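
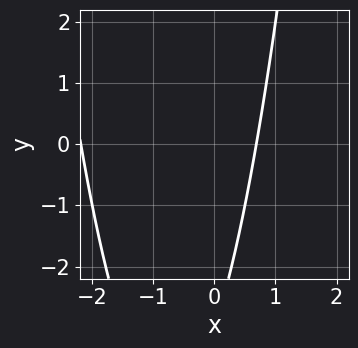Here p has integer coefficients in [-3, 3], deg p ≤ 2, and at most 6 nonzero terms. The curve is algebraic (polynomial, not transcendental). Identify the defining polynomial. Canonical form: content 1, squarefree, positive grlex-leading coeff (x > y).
2*x^2 + 3*x - y - 3

Degree: the shape is more complex than any degree-1 curve, so deg p = 2.
Against the integer gridlines: the curve avoids every integer y-axis point in the box.
Together with the visible shape, these determine p as stated.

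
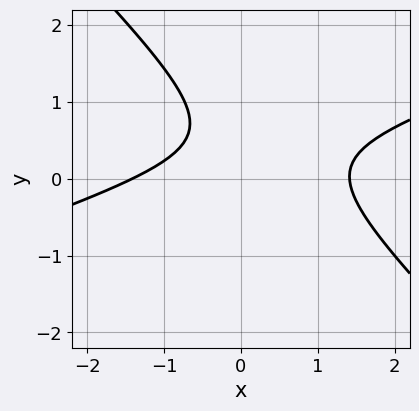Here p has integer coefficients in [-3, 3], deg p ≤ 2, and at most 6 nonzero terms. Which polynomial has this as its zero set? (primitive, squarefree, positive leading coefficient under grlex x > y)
x^2 - 2*x*y - 3*y^2 + 3*y - 2

Degree: the shape is more complex than any degree-1 curve, so deg p = 2.
From the axis intercepts and sections: the curve avoids every integer y-axis point in the box.
Together with the visible shape, these determine p as stated.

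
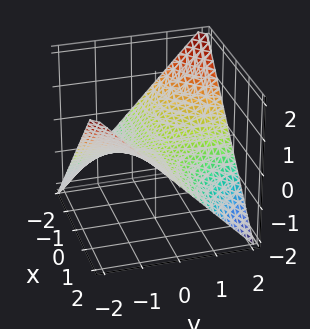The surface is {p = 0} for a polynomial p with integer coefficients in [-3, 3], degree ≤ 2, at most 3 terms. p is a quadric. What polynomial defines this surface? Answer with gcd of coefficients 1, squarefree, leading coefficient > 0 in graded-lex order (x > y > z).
x*y + 2*z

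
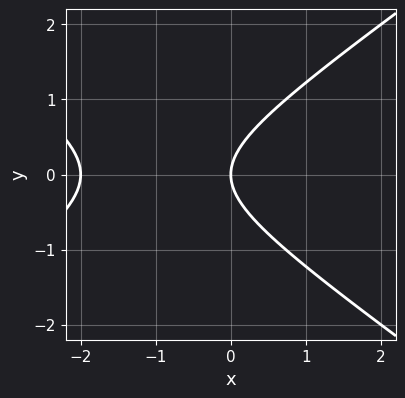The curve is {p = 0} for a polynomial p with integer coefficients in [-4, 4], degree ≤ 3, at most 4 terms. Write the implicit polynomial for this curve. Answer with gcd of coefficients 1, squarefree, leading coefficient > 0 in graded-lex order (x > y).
First, degree: the shape is more complex than any degree-1 curve, so deg p = 2.
Then, symmetries: it's symmetric under y → −y, forcing even powers of y.
Next, reading off the gridlines: the x-axis gridline crossings are at x ∈ {-2, 0}; one y-axis crossing is at y = 0.
Finally, putting this together gives p.

x^2 - 2*y^2 + 2*x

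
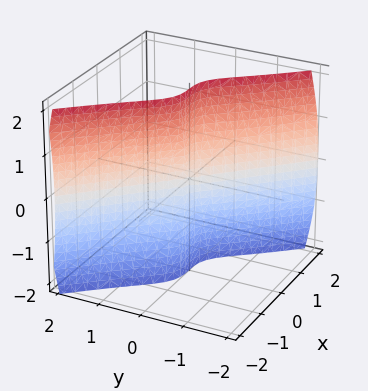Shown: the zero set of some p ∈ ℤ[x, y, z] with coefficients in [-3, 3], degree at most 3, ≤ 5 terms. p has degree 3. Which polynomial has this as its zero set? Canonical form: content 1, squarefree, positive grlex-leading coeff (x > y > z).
3*x^3 + 3*y^3 + y*z^2

deg p = 3.
Observable constraints: it crosses the x-axis at the gridline x = 0; the visible z-axis segment lies entirely on the surface.
These observations pin down the coefficients.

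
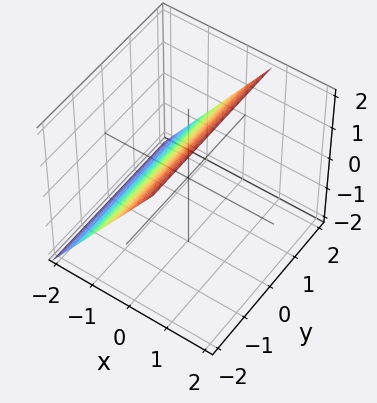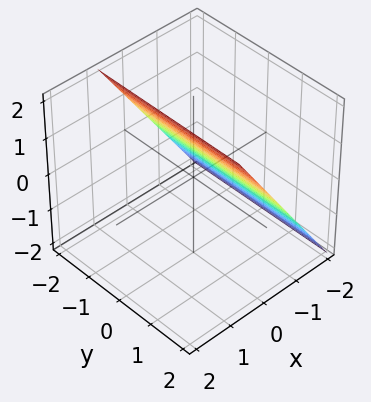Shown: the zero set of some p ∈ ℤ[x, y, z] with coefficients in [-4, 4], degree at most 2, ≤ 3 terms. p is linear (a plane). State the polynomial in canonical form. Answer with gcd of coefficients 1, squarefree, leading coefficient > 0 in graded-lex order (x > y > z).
3*x - 2*z + 2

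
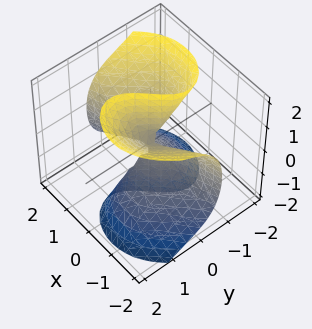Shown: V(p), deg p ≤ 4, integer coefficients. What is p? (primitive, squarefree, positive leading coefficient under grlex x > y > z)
1. Degree: the shape is more complex than any degree-2 surface, so deg p = 3.
2. Reading off the gridlines: it crosses the y-axis at the gridline y = 0; it meets the x-axis at x = 0 (among the integer gridlines); the visible z-axis segment lies entirely on the surface.
3. Together with the visible shape, these determine p as stated.

x^3 - 3*x^2*y - 2*x*z^2 - 3*y^3 + 2*y*z^2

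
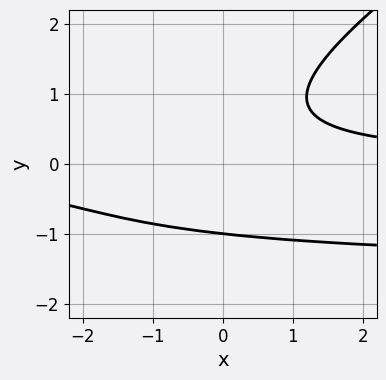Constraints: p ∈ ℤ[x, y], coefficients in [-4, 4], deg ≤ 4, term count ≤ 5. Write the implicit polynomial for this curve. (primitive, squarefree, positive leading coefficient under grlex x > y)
1. The degree is 3 — a generic line meets the curve in up to 3 points.
2. Checking where it meets the axes: it crosses the y-axis at the gridline y = -1; it misses every integer gridline on the x-axis.
3. Putting this together gives p.

2*x*y^2 - 3*y^3 + 3*x*y - 3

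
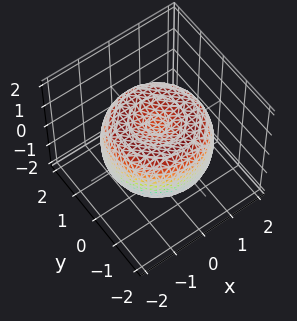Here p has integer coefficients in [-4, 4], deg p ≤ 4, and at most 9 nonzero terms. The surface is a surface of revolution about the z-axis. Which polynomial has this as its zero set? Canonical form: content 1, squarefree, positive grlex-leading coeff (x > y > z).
x^4 + 2*x^2*y^2 + y^4 - 2*x^2 - 2*y^2 + 2*z^2 - 1

First, degree: a generic line meets the surface in up to 4 points, so deg p = 4.
Then, symmetries: the surface is invariant under rotation about z: p = q(x² + y², z).
Next, from the visible intercepts: a circular section at z = 0 has radius between 1 and 2.
Finally, matching integer coefficients to the picture gives p.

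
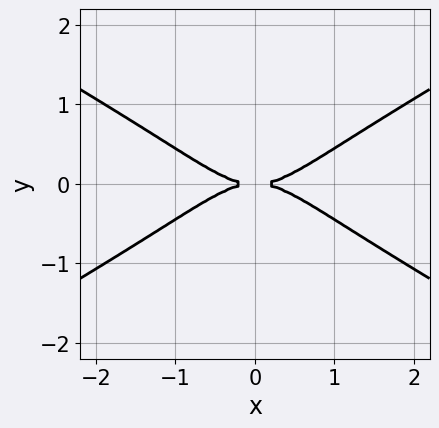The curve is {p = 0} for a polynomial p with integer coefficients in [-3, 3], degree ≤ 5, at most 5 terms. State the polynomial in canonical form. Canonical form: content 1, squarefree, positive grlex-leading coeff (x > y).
x^4 - 3*x^2*y^2 - 2*y^2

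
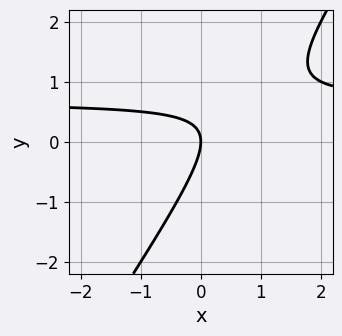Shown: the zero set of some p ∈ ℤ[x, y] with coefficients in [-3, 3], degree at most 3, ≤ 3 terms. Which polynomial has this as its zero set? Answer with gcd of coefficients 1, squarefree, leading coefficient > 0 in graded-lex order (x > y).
3*x*y - 2*y^2 - 2*x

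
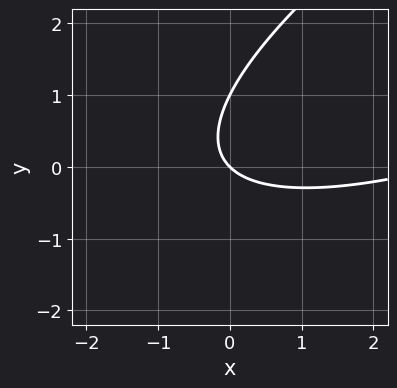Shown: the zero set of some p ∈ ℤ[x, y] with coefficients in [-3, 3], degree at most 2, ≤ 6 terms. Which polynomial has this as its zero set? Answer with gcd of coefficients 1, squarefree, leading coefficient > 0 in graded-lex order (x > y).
x^2 - 3*x*y + 3*y^2 - 3*x - 3*y

The degree is 2 — no degree-1 curve has this shape.
Checking where it meets the axes: the y-axis gridline crossings are at y ∈ {0, 1}; one x-axis crossing is at x = 0.
Together with the visible shape, these determine p as stated.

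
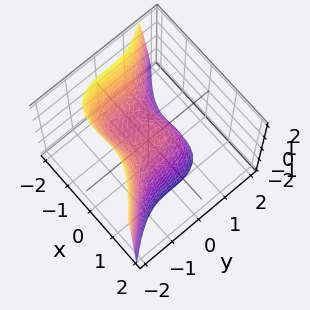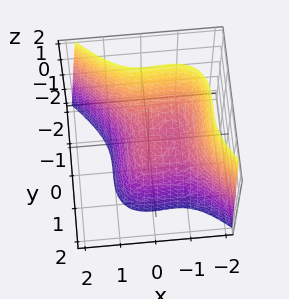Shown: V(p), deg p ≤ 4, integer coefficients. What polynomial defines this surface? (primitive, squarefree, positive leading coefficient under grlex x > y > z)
x^3 + y^3 + x^2 + z

(a) deg p = 3. No degree-2 surface has this shape.
(b) Reading off the gridlines: among the integer gridlines, it crosses the x-axis at x ∈ {-1, 0}; it crosses the y-axis at the gridline y = 0; it crosses the z-axis at the gridline z = 0.
(c) Fitting integer coefficients to these (and the overall shape) gives p.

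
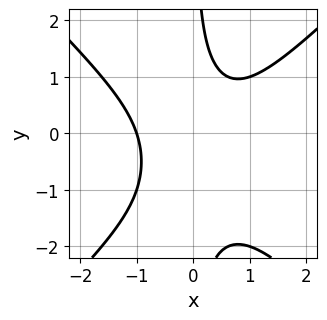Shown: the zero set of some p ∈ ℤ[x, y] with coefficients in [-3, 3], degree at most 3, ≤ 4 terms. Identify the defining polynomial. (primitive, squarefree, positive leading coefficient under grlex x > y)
x^3 - x*y^2 - x*y + 1

(a) Degree: no degree-2 curve has this shape, so deg p = 3.
(b) Against the integer gridlines: it crosses the x-axis at the gridline x = -1; it misses every integer gridline on the y-axis.
(c) Together with the visible shape, these determine p as stated.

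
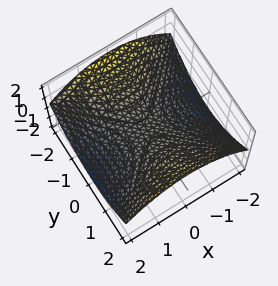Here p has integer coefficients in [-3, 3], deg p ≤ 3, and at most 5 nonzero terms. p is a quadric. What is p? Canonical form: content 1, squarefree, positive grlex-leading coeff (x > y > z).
First, degree: a hyperbolic paraboloid; a quadric, so deg p = 2.
Then, symmetries: the x ↦ −x reflection is a symmetry, so x appears only in even powers; the y ↦ −y reflection is a symmetry, so y appears only in even powers.
Then, checking where it meets the axes: it meets the x-axis at x = 0 (among the integer gridlines); it meets the z-axis at z = 0 (among the integer gridlines); it crosses the y-axis at the gridline y = 0.
Finally, assembling these constraints gives the stated polynomial.

x^2 - y^2 + 3*z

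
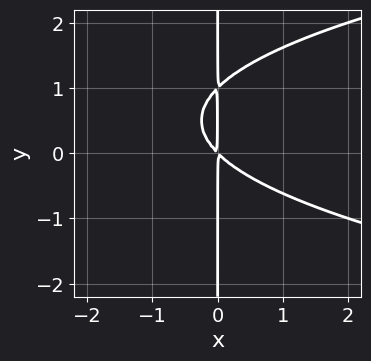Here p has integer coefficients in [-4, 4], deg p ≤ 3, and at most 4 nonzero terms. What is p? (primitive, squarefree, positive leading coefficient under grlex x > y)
x*y^2 - x^2 - x*y

deg p = 3. The shape is more complex than any degree-2 curve.
From the visible intercepts: the visible y-axis segment lies entirely on the curve.
Solving for integer coefficients yields p as stated.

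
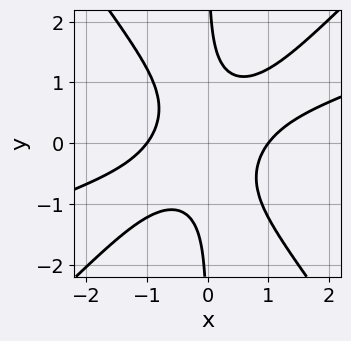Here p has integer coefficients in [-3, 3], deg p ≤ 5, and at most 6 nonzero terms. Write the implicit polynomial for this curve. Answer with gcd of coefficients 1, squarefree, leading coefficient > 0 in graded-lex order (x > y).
First, deg p = 4. The shape is more complex than any degree-3 curve.
Then, from the visible intercepts: the x-axis gridline crossings are at x ∈ {-1, 1}; the curve avoids every integer y-axis point in the box.
Finally, putting this together gives p.

x^4 - 3*x^3*y + 2*x*y^3 - 1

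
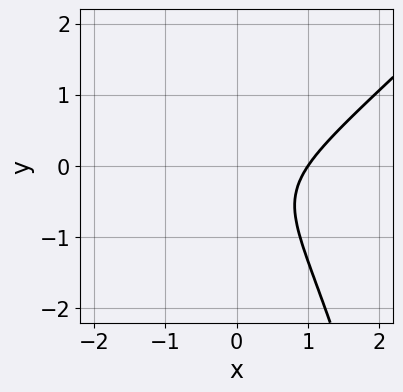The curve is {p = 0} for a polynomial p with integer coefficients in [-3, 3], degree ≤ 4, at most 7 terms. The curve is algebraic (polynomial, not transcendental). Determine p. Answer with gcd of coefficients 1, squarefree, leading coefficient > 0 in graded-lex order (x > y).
2*x^3 - 2*x^2*y - 3*y^2 - 2*y - 2

(a) Degree: no degree-2 curve has this shape, so deg p = 3.
(b) Against the integer gridlines: no y-intercept at any integer in the box; it crosses the x-axis at the gridline x = 1.
(c) Matching integer coefficients to the picture gives p.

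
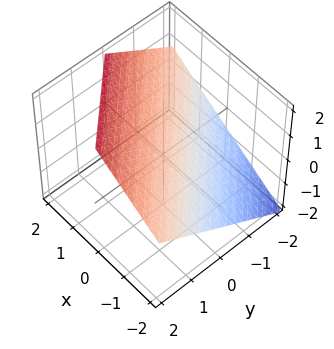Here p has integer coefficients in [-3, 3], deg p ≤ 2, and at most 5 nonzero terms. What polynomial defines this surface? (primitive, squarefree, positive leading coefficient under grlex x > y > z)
2*x + 2*y - 3*z + 2

1. deg p = 1. Every cross-section is a straight line — this is a plane.
2. From the visible intercepts: one y-axis crossing is at y = -1; one x-axis crossing is at x = -1.
3. Together with the visible shape, these determine p as stated.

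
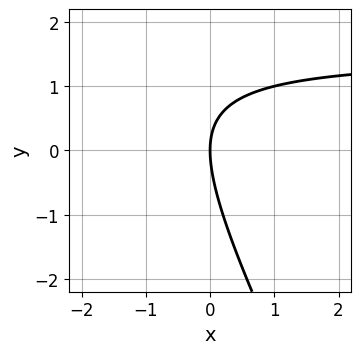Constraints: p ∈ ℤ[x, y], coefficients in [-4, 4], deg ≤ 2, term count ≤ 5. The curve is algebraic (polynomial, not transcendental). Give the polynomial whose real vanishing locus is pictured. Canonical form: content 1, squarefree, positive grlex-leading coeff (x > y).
deg p = 2. The shape is more complex than any degree-1 curve.
Checking where it meets the axes: one y-axis crossing is at y = 0; it crosses the x-axis at the gridline x = 0.
Matching integer coefficients to the picture gives p.

2*x*y + y^2 - 3*x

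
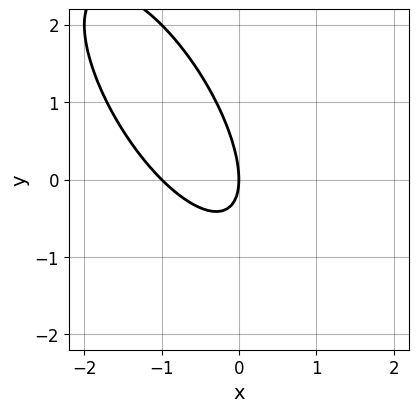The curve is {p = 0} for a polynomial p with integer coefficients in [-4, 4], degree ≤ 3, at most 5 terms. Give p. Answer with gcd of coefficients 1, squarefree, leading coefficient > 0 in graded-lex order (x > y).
2*x^2 + 2*x*y + y^2 + 2*x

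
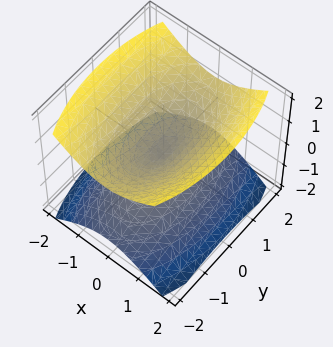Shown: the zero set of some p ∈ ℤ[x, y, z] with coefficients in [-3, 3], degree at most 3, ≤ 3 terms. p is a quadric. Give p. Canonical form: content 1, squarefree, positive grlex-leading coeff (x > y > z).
3*x^2 + y^2 - 3*z^2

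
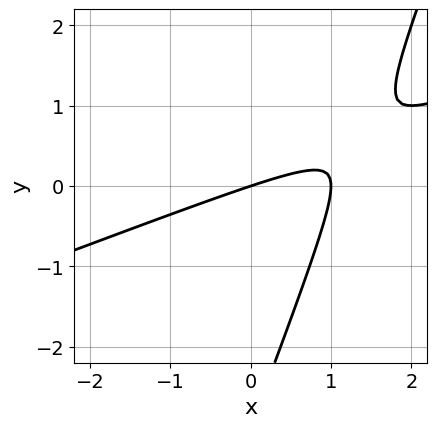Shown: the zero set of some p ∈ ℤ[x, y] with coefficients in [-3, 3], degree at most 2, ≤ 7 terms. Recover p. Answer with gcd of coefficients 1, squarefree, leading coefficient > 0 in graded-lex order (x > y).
x^2 - 3*x*y + y^2 - x + 3*y

(a) The degree is 2 — no degree-1 curve has this shape.
(b) Against the integer gridlines: the x-axis gridline crossings are at x ∈ {0, 1}; it meets the y-axis at y = 0 (among the integer gridlines).
(c) The integer polynomial consistent with all of this is the stated p.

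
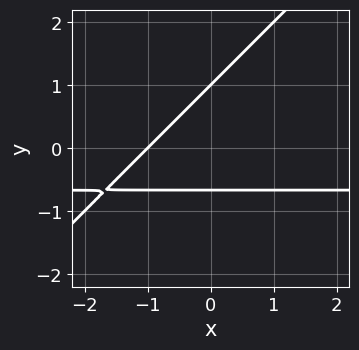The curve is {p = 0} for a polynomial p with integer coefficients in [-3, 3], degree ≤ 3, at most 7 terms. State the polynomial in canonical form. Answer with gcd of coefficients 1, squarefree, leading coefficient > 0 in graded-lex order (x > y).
(a) The degree is 2 — no degree-1 curve has this shape.
(b) Reading off the gridlines: one y-axis crossing is at y = 1; it crosses the x-axis at the gridline x = -1.
(c) The integer polynomial consistent with all of this is the stated p.

3*x*y - 3*y^2 + 2*x + y + 2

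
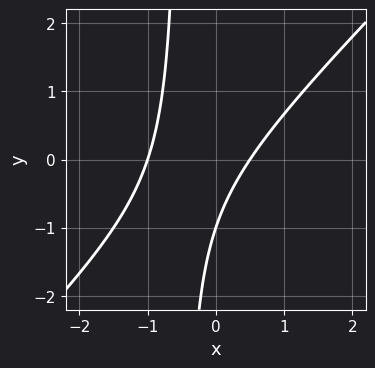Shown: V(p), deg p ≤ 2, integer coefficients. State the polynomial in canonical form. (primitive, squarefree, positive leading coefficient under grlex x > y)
1. deg p = 2. A generic line meets the curve in up to 2 points.
2. From the visible intercepts: it meets the x-axis at x = -1 (among the integer gridlines); it meets the y-axis at y = -1 (among the integer gridlines).
3. Putting this together gives p.

2*x^2 - 2*x*y + x - y - 1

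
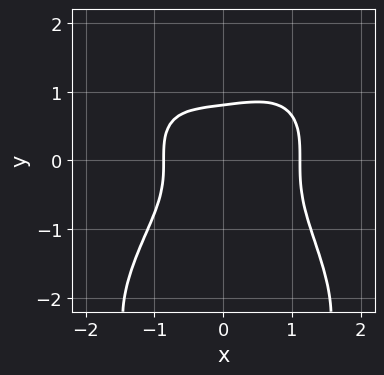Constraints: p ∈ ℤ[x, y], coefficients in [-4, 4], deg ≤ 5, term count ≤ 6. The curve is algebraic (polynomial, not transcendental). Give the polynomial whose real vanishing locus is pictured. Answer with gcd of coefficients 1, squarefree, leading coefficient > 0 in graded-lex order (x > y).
2*x^4 + y^4 + 3*y^3 - x - 2

First, deg p = 4.
Finally, the integer polynomial consistent with all of this is the stated p.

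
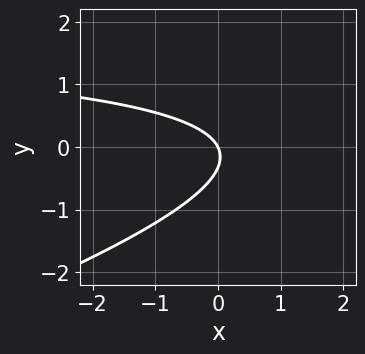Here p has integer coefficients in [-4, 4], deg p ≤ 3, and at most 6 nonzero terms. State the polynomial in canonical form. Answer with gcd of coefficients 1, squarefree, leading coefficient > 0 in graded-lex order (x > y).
x*y - 3*y^2 - 2*x - y

(a) deg p = 2. The shape is more complex than any degree-1 curve.
(b) From the axis intercepts and sections: it crosses the x-axis at the gridline x = 0; it crosses the y-axis at the gridline y = 0.
(c) Fitting integer coefficients to these (and the overall shape) gives p.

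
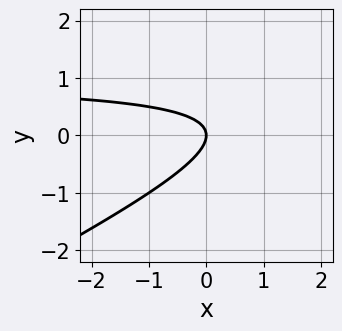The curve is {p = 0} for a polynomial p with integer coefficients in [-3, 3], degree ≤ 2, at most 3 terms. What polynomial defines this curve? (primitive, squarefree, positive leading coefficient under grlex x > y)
x*y - 2*y^2 - x

1. The degree is 2 — no degree-1 curve has this shape.
2. Reading off the gridlines: one x-axis crossing is at x = 0; it meets the y-axis at y = 0 (among the integer gridlines).
3. Fitting integer coefficients to these (and the overall shape) gives p.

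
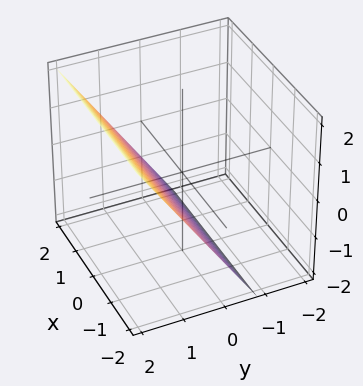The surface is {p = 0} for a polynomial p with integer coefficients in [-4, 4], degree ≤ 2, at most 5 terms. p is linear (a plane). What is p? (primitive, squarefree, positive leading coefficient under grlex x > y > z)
(a) Degree: every cross-section is a straight line — this is a plane, so deg p = 1.
(b) From the visible intercepts: one z-axis crossing is at z = -1; no x-intercept at any integer in the box.
(c) Matching integer coefficients to the picture gives p.

3*y - 2*z - 2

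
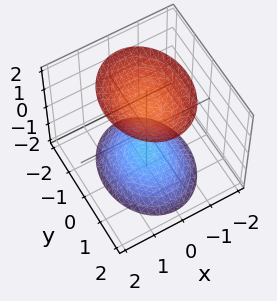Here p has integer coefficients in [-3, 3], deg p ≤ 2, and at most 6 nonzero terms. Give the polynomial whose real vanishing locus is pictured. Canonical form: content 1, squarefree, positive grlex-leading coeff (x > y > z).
(a) I count 2 distinct pieces. They look like related sheets of one shape, so recover p as a whole.
(b) The degree is 2 — two separate bowl-shaped sheets opening away from each other; a quadric.
(c) Symmetries: mirror symmetry z ↦ −z ⇒ only even powers of z; it's symmetric under y → −y, forcing even powers of y; mirror symmetry x ↦ −x ⇒ only even powers of x.
(d) Observable constraints: no y-intercept at any integer in the box; it misses every integer gridline on the x-axis.
(e) The integer polynomial consistent with all of this is the stated p.

3*x^2 + 2*y^2 - 2*z^2 + 3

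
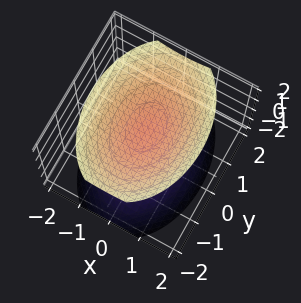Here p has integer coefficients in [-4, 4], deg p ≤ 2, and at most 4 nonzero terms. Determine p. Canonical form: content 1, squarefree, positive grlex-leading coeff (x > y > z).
1. The picture has 2 separate pieces.
2. The degree is 2 — two sheets facing apart; a quadric.
3. Symmetries: mirror symmetry x ↦ −x ⇒ only even powers of x; mirror symmetry y ↦ −y ⇒ only even powers of y; the z ↦ −z reflection is a symmetry, so z appears only in even powers.
4. Observable constraints: it misses every integer gridline on the y-axis; it misses every integer gridline on the x-axis.
5. These observations pin down the coefficients.

2*x^2 + y^2 - 2*z^2 + 3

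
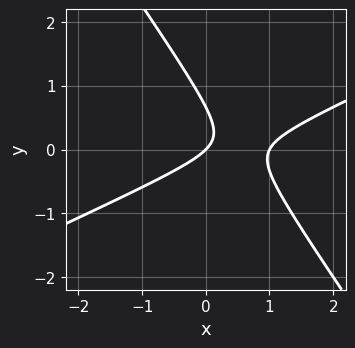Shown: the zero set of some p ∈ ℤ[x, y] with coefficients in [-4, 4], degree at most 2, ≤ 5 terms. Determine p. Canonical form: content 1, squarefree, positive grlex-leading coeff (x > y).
2*x^2 - 3*x*y - 3*y^2 - 2*x + 2*y

1. Degree: a generic line meets the curve in up to 2 points, so deg p = 2.
2. Observable constraints: one y-axis crossing is at y = 0; the x-axis gridline crossings are at x ∈ {0, 1}.
3. Together with the visible shape, these determine p as stated.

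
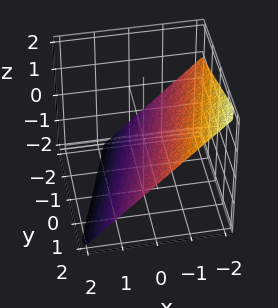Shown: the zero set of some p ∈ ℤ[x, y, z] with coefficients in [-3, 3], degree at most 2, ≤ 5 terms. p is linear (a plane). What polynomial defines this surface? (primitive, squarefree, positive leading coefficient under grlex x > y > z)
3*x - y + 3*z + 2

The degree is 1 — the surface is flat (a plane).
From the visible intercepts: one y-axis crossing is at y = 2.
Together with the visible shape, these determine p as stated.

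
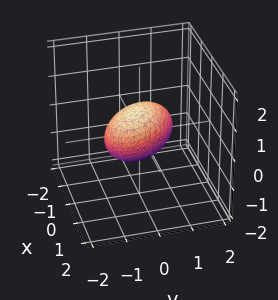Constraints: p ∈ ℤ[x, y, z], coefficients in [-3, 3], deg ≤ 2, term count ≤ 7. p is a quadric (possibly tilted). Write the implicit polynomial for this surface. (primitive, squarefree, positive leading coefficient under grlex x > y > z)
x^2 + x*y - x*z + y^2 + z^2 - 1

1. The degree is 2 — the shape is more complex than any degree-1 surface.
2. Observable constraints: among the integer gridlines, it crosses the x-axis at x ∈ {-1, 1}; the z-axis gridline crossings are at z ∈ {-1, 1}; among the integer gridlines, it crosses the y-axis at y ∈ {-1, 1}.
3. Together with the visible shape, these determine p as stated.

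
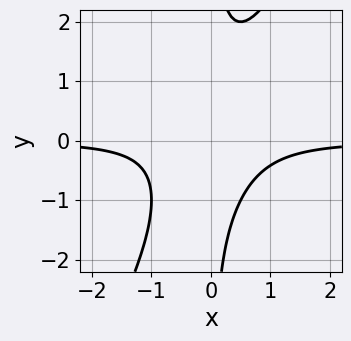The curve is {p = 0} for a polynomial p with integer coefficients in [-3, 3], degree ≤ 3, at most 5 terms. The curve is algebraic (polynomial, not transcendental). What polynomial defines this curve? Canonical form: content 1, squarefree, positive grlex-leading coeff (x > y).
First, deg p = 3.
Next, against the integer gridlines: no x-intercept at any integer in the box; the curve avoids every integer y-axis point in the box.
Finally, the integer polynomial consistent with all of this is the stated p.

2*x^2*y - x*y^2 + 1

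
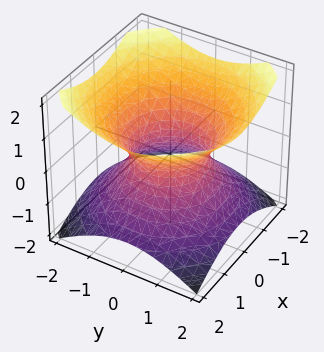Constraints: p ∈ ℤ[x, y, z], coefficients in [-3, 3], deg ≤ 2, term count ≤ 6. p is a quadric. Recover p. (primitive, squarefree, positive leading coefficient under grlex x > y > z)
2*x^2 + 2*y^2 - 3*z^2 - 2

First, degree: an hourglass — one-sheet hyperboloid; a quadric, so deg p = 2.
Next, symmetries: every cross-section ⟂ z is a circle, so x, y appear only via x² + y²; the z ↦ −z reflection is a symmetry, so z appears only in even powers.
Then, against the integer gridlines: the y-axis gridline crossings are at y ∈ {-1, 1}; a circular section at z = -1 has radius between 1 and 2.
Finally, together with the visible shape, these determine p as stated. Check: (-1, 0, 0) on the x-axis lies on the surface, and p(-1, 0, 0) = 0. ✓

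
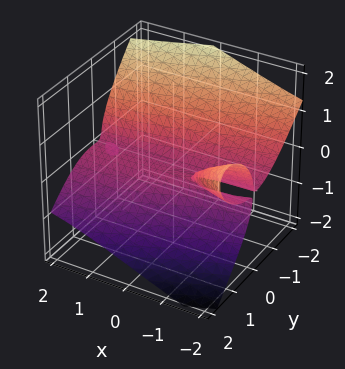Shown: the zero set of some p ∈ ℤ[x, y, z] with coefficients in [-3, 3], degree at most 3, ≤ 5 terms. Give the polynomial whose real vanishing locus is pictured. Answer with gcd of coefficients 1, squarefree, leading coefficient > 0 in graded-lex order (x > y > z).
First, I count 2 distinct pieces. They look like related sheets of one shape, so recover p as a whole.
Then, degree: a generic line meets the surface in up to 3 points, so deg p = 3.
Then, checking where it meets the axes: every point of the x-axis in the box is on the surface; it meets the y-axis at y = 0 (among the integer gridlines); one z-axis crossing is at z = 0.
Finally, the integer polynomial consistent with all of this is the stated p.

3*x*y*z + 2*y^3 + 3*z^3 - y^2 + z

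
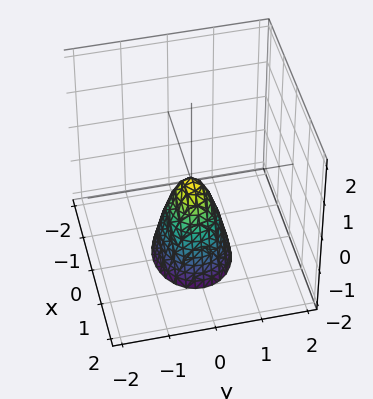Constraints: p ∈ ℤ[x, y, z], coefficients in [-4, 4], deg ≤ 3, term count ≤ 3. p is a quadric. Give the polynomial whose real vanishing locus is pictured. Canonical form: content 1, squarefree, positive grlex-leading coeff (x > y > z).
2*x^2 + 3*y^2 + z

(a) deg p = 2. A paraboloid; a quadric.
(b) Symmetries: mirror symmetry y ↦ −y ⇒ only even powers of y; the x ↦ −x reflection is a symmetry, so x appears only in even powers.
(c) From the visible intercepts: it meets the x-axis at x = 0 (among the integer gridlines); it crosses the y-axis at the gridline y = 0; it meets the z-axis at z = 0 (among the integer gridlines).
(d) Together with the visible shape, these determine p as stated.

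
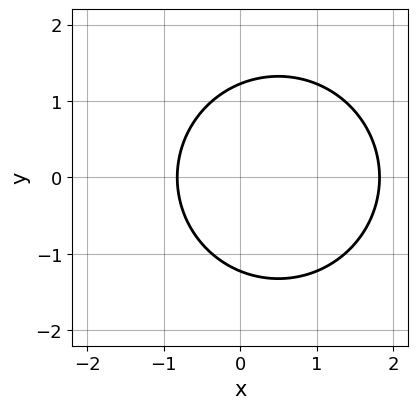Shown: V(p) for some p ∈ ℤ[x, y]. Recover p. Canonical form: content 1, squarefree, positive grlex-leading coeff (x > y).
deg p = 2. No degree-1 curve has this shape.
Symmetries: the y ↦ −y reflection is a symmetry, so y appears only in even powers.
Fitting integer coefficients to these (and the overall shape) gives p.

2*x^2 + 2*y^2 - 2*x - 3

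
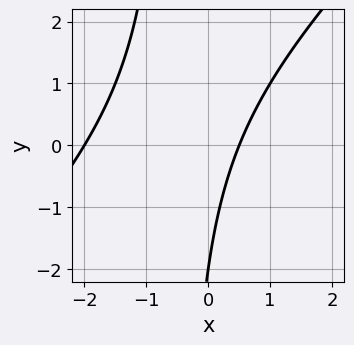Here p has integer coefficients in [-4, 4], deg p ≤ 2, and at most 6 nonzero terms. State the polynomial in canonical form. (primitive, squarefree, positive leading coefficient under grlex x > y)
2*x^2 - 2*x*y + 3*x - y - 2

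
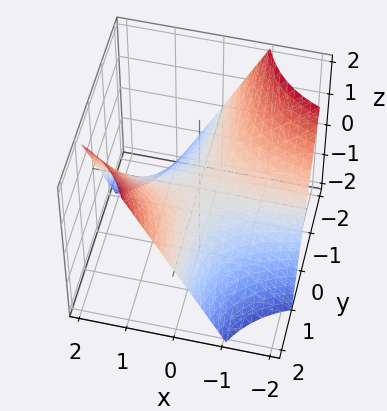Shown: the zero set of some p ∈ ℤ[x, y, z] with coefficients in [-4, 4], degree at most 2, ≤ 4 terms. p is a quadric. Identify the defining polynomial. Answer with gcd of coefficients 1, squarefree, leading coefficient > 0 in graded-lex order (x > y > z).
(a) deg p = 2. A saddle surface; a quadric.
(b) From the visible intercepts: every point of the x-axis in the box is on the surface; every point of the y-axis in the box is on the surface.
(c) Putting this together gives p.

x*y - z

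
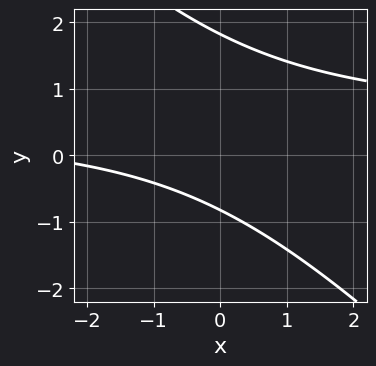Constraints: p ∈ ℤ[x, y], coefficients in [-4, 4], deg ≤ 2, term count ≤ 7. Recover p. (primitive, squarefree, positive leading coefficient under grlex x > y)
2*x*y + 2*y^2 - x - 2*y - 3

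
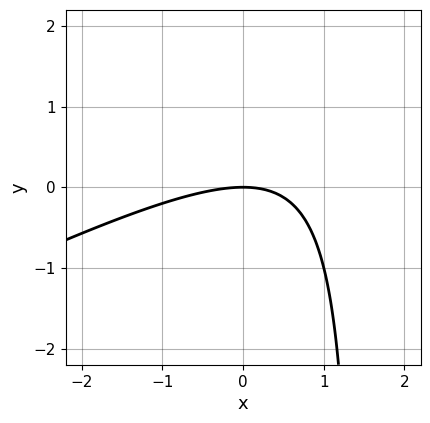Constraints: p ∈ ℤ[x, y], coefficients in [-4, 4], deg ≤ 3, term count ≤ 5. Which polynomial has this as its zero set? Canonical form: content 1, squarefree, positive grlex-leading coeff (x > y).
(a) deg p = 2. A generic line meets the curve in up to 2 points.
(b) From the axis intercepts and sections: it meets the y-axis at y = 0 (among the integer gridlines); it meets the x-axis at x = 0 (among the integer gridlines).
(c) Matching integer coefficients to the picture gives p.

x^2 - 2*x*y + 3*y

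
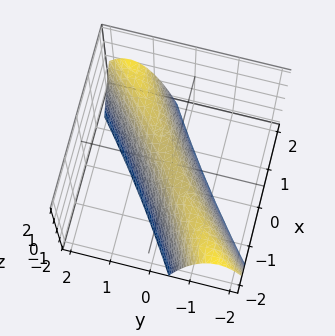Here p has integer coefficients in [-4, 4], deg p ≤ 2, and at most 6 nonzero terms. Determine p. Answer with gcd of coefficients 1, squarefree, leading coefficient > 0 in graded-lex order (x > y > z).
(a) Degree: a generic line meets the surface in up to 2 points, so deg p = 2.
(b) Reading off the gridlines: one x-axis crossing is at x = 0; it meets the z-axis at z = 0 (among the integer gridlines).
(c) The integer polynomial consistent with all of this is the stated p.

x^2 - 3*x*y + 2*y^2 + z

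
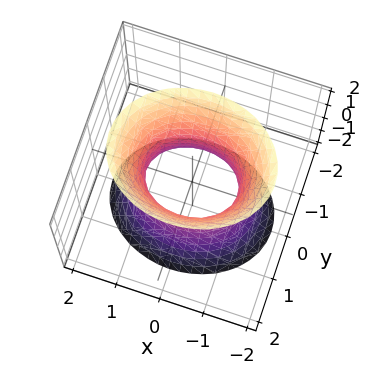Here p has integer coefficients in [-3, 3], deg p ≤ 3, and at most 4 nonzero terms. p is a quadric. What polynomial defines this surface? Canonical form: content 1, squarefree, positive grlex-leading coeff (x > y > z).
First, the degree is 2 — one connected sheet with a waist; a quadric.
Then, symmetries: mirror symmetry x ↦ −x ⇒ only even powers of x; it's symmetric under z → −z, forcing even powers of z; the y ↦ −y reflection is a symmetry, so y appears only in even powers.
Next, observable constraints: among the integer gridlines, it crosses the x-axis at x ∈ {-1, 1}; it misses every integer gridline on the z-axis.
Finally, the integer polynomial consistent with all of this is the stated p.

2*x^2 + 3*y^2 - z^2 - 2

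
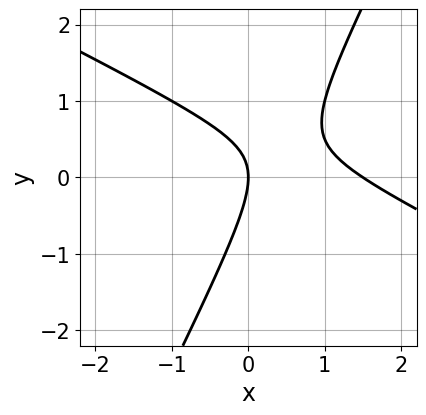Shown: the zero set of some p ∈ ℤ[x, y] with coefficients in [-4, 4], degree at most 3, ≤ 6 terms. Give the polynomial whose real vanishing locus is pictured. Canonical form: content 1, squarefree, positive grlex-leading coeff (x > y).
2*x^2 + 3*x*y - 2*y^2 - 3*x

1. deg p = 2.
2. From the axis intercepts and sections: one x-axis crossing is at x = 0; it meets the y-axis at y = 0 (among the integer gridlines).
3. The integer polynomial consistent with all of this is the stated p.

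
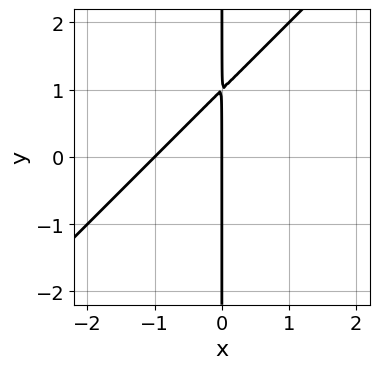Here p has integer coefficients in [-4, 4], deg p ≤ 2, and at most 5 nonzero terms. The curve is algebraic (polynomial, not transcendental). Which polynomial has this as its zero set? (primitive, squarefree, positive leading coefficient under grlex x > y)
Degree: a generic line meets the curve in up to 2 points, so deg p = 2.
Reading off the gridlines: among the integer gridlines, it crosses the x-axis at x ∈ {-1, 0}; the visible y-axis segment lies entirely on the curve.
Solving for integer coefficients yields p as stated.

x^2 - x*y + x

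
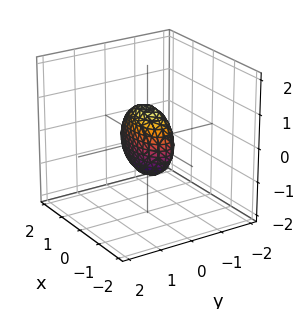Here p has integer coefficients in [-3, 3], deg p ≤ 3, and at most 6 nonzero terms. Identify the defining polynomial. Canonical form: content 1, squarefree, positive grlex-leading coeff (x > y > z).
x^2 + 3*y^2 + z^2 - 1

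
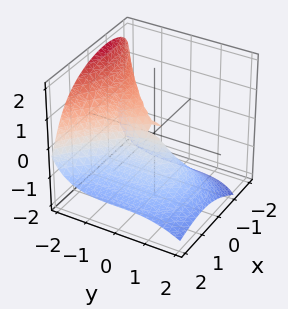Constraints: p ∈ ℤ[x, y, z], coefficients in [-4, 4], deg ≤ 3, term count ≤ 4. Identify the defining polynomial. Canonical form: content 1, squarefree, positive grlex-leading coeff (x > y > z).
y^3 + 2*z^3 + 3*x^2 + 3*x*z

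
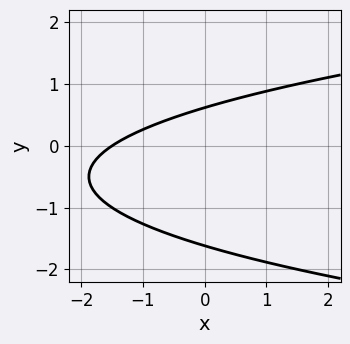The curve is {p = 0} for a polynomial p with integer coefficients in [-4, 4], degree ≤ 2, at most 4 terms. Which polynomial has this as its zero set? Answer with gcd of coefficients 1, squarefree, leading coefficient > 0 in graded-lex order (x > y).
(a) deg p = 2.
(b) Putting this together gives p.

3*y^2 - 2*x + 3*y - 3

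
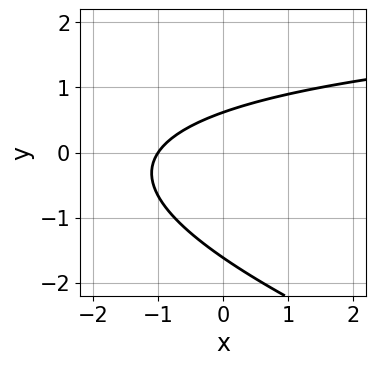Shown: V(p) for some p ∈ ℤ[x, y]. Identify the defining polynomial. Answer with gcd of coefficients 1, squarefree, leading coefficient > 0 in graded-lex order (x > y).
Degree: the shape is more complex than any degree-1 curve, so deg p = 2.
From the visible intercepts: one x-axis crossing is at x = -1.
Matching integer coefficients to the picture gives p.

x*y + 3*y^2 - 3*x + 3*y - 3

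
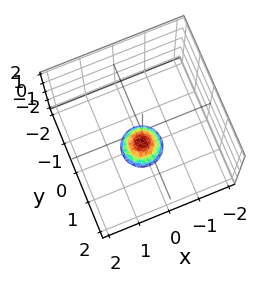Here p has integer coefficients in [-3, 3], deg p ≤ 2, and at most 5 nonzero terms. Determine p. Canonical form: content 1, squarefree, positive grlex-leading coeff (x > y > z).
First, deg p = 2. The shape is more complex than any degree-1 surface.
Then, by symmetry, the surface is invariant under rotation about z: p = q(x² + y², z).
Next, observable constraints: a circular section at z = -2 has radius between 0 and 1; it misses every integer gridline on the x-axis; the surface avoids every integer y-axis point in the box.
Finally, the integer polynomial consistent with all of this is the stated p.

3*x^2 + 3*y^2 + 2*z + 3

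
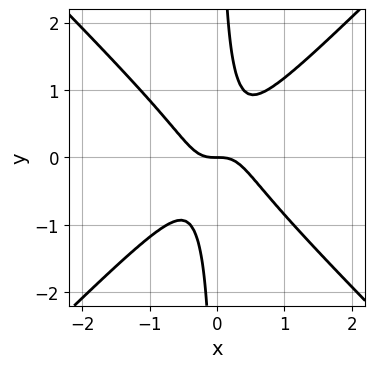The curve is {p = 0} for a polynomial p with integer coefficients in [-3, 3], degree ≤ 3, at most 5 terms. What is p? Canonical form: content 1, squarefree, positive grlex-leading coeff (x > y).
3*x^3 - 3*x*y^2 + y

deg p = 3. The shape is more complex than any degree-2 curve.
Reading off the gridlines: it meets the x-axis at x = 0 (among the integer gridlines); it crosses the y-axis at the gridline y = 0.
Matching integer coefficients to the picture gives p.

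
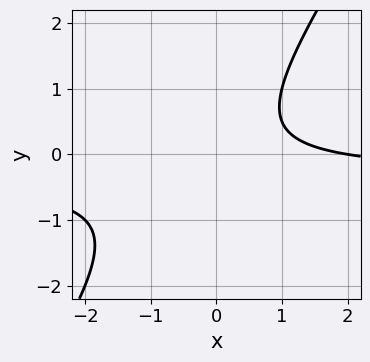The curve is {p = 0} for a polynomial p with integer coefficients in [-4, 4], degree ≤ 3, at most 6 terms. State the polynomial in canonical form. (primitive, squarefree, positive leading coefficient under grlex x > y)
3*x*y - 2*y^2 + x - 2

The degree is 2 — a generic line meets the curve in up to 2 points.
From the axis intercepts and sections: it misses every integer gridline on the y-axis; it crosses the x-axis at the gridline x = 2.
Fitting integer coefficients to these (and the overall shape) gives p.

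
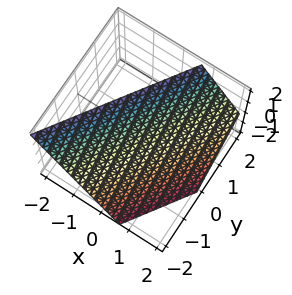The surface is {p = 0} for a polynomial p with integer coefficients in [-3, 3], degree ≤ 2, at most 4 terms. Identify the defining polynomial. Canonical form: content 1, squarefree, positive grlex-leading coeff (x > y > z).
3*x - 2*y + 2*z - 2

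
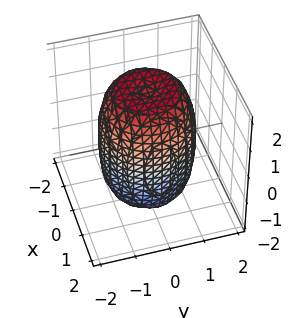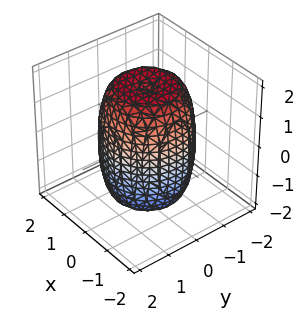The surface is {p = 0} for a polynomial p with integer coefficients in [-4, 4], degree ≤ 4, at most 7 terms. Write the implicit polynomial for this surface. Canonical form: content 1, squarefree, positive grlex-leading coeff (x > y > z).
2*x^4 + 4*x^2*y^2 + 2*y^4 - 2*x^2 - 2*y^2 + z^2 - 3

First, deg p = 4.
Next, symmetry: the z-axis is an axis of rotation, so x and y enter only as x² + y².
Next, from the visible intercepts: a circular section at z = 1 has radius between 1 and 2.
Finally, assembling these constraints gives the stated polynomial.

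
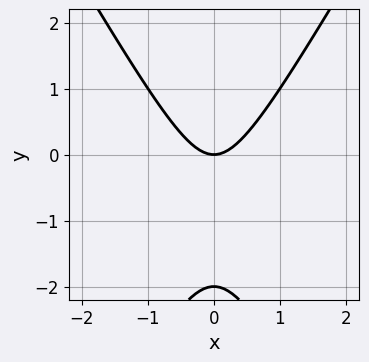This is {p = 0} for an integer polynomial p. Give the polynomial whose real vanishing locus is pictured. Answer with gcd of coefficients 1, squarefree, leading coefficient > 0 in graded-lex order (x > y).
3*x^2 - y^2 - 2*y

The degree is 2 — the shape is more complex than any degree-1 curve.
Symmetries: mirror symmetry x ↦ −x ⇒ only even powers of x.
From the visible intercepts: one x-axis crossing is at x = 0; among the integer gridlines, it crosses the y-axis at y ∈ {-2, 0}.
These observations pin down the coefficients.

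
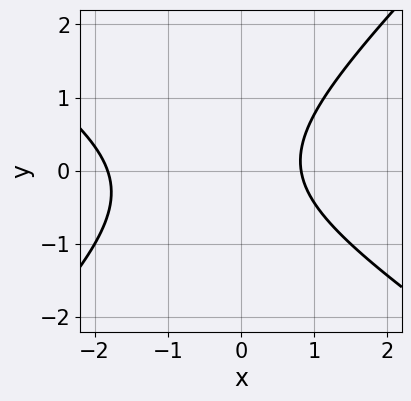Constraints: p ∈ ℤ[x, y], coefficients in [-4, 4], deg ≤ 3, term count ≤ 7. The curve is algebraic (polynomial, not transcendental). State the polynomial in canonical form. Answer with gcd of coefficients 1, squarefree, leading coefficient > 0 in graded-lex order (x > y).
1. Degree: the shape is more complex than any degree-1 curve, so deg p = 2.
2. From the visible intercepts: the curve avoids every integer y-axis point in the box.
3. Fitting integer coefficients to these (and the overall shape) gives p.

2*x^2 + x*y - 3*y^2 + 2*x - 3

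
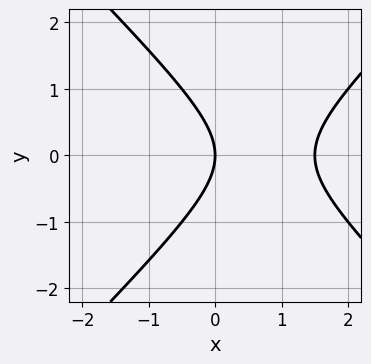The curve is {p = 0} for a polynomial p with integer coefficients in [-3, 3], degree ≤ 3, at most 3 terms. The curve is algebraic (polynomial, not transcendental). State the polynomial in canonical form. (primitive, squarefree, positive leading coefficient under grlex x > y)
2*x^2 - 2*y^2 - 3*x

First, degree: the shape is more complex than any degree-1 curve, so deg p = 2.
Next, symmetries: the y ↦ −y reflection is a symmetry, so y appears only in even powers.
Then, observable constraints: it crosses the y-axis at the gridline y = 0; it meets the x-axis at x = 0 (among the integer gridlines).
Finally, matching integer coefficients to the picture gives p.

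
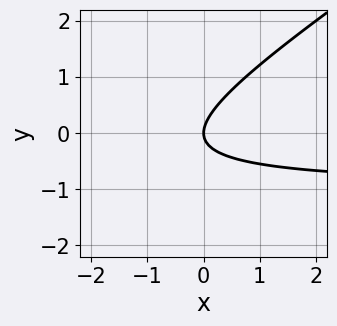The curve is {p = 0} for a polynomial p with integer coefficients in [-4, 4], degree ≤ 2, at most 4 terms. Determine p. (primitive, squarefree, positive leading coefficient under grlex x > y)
2*x*y - 3*y^2 + 2*x

First, deg p = 2. No degree-1 curve has this shape.
Then, reading off the gridlines: it meets the y-axis at y = 0 (among the integer gridlines); one x-axis crossing is at x = 0.
Finally, assembling these constraints gives the stated polynomial.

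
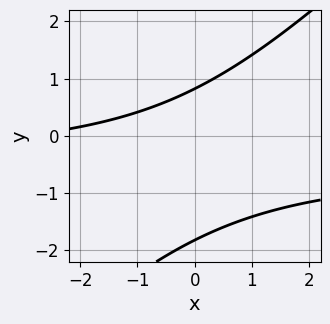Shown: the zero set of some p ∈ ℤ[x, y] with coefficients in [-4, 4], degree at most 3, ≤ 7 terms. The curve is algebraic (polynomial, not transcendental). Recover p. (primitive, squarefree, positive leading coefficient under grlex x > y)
2*x*y - 2*y^2 + x - 2*y + 3

1. Degree: no degree-1 curve has this shape, so deg p = 2.
2. From the axis intercepts and sections: no x-intercept at any integer in the box.
3. Solving for integer coefficients yields p as stated.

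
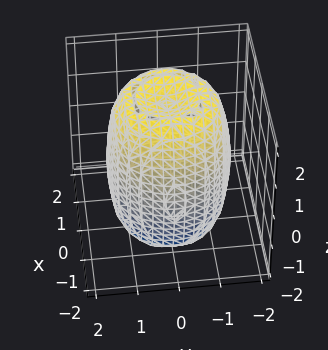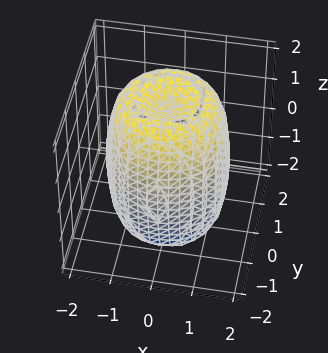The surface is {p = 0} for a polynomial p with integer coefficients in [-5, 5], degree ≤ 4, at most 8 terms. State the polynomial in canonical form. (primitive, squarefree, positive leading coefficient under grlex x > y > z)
2*x^4 + 4*x^2*y^2 + 2*y^4 - 3*x^2 - 3*y^2 + z^2 - 3

First, deg p = 4. No degree-3 surface has this shape.
Then, symmetries: rotational symmetry about the z-axis ⇒ p depends on x, y only through x² + y².
Then, from the axis intercepts and sections: a circular section at z = -2 has radius between 0 and 1.
Finally, assembling these constraints gives the stated polynomial.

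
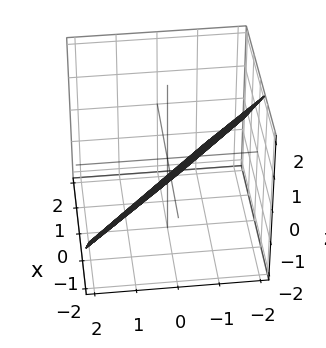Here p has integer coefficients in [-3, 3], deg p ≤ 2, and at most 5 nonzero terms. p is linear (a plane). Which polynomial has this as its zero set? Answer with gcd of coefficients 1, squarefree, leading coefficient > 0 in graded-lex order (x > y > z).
3*x + 3*y + 3*z + 2

First, degree: the surface is flat (a plane), so deg p = 1.
Finally, solving for integer coefficients yields p as stated.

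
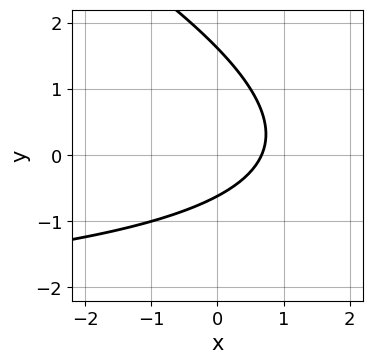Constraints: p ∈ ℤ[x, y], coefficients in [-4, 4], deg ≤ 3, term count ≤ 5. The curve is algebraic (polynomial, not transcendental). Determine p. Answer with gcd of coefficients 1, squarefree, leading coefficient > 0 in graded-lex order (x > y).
x*y + 2*y^2 + 3*x - 2*y - 2

First, degree: a generic line meets the curve in up to 2 points, so deg p = 2.
Finally, the integer polynomial consistent with all of this is the stated p.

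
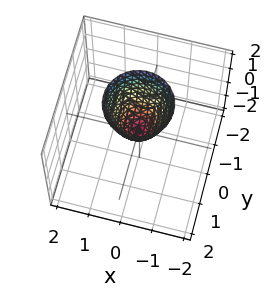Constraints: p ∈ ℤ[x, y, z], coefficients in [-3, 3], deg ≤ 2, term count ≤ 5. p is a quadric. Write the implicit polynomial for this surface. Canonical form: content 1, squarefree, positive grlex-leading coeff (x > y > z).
2*x^2 + 2*y^2 - z

First, deg p = 2. A paraboloid; a quadric.
Then, symmetries: rotational symmetry about the z-axis ⇒ p depends on x, y only through x² + y².
Then, against the integer gridlines: one x-axis crossing is at x = 0; it crosses the z-axis at the gridline z = 0.
Finally, solving for integer coefficients yields p as stated.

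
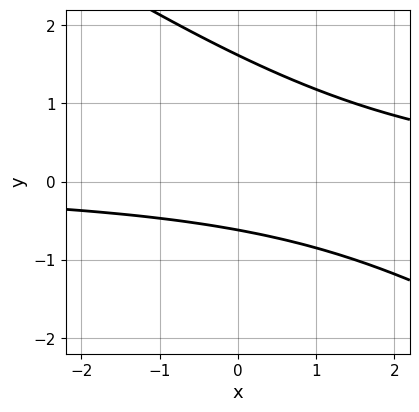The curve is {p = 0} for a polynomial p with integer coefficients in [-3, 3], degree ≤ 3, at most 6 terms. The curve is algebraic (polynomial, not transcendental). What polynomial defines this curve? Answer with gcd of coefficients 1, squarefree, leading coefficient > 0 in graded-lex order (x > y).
2*x*y + 3*y^2 - 3*y - 3

1. Degree: the shape is more complex than any degree-1 curve, so deg p = 2.
2. From the axis intercepts and sections: it misses every integer gridline on the x-axis.
3. These observations pin down the coefficients.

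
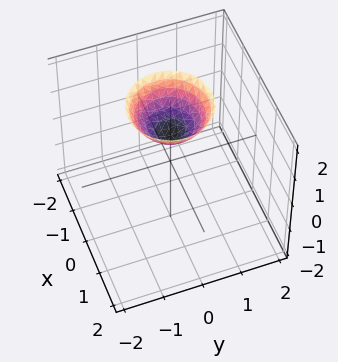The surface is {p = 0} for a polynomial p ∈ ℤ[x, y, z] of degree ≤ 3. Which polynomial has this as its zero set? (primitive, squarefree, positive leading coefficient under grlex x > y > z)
The degree is 2 — no degree-1 surface has this shape.
Symmetries: rotational symmetry about the z-axis ⇒ p depends on x, y only through x² + y².
Observable constraints: no y-intercept at any integer in the box; a circular section at z = 2 has radius exactly 1; no x-intercept at any integer in the box.
The integer polynomial consistent with all of this is the stated p.

x^2 + y^2 - z + 1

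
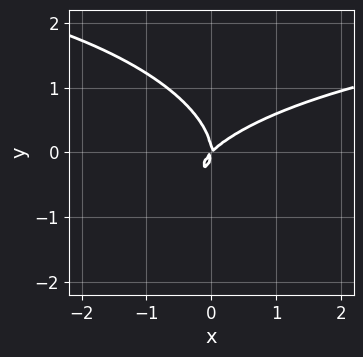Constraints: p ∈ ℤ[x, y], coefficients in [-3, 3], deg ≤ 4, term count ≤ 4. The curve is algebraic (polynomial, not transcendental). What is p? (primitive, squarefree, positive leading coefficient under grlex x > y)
x^2*y + 3*y^3 - 3*x^2 + 3*x*y

(a) Degree: no degree-2 curve has this shape, so deg p = 3.
(b) Reading off the gridlines: it meets the y-axis at y = 0 (among the integer gridlines); it crosses the x-axis at the gridline x = 0.
(c) Fitting integer coefficients to these (and the overall shape) gives p.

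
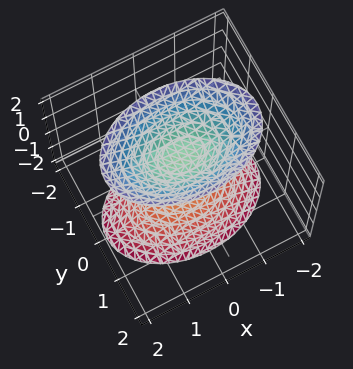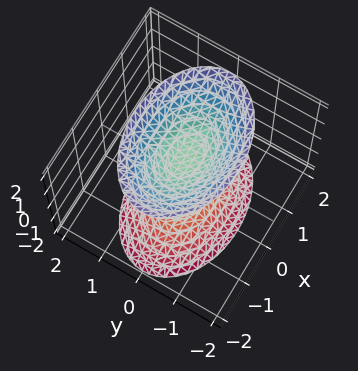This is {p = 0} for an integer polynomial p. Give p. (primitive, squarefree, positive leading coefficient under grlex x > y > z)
x^2 + 2*y^2 - z^2 + 1

1. There are 2 components. They look like related sheets of one shape, so recover p as a whole.
2. The degree is 2 — two separate bowl-shaped sheets opening away from each other; a quadric.
3. Symmetries: mirror symmetry x ↦ −x ⇒ only even powers of x; mirror symmetry z ↦ −z ⇒ only even powers of z; mirror symmetry y ↦ −y ⇒ only even powers of y.
4. From the axis intercepts and sections: it misses every integer gridline on the x-axis; it misses every integer gridline on the y-axis; the z-axis gridline crossings are at z ∈ {-1, 1}.
5. Fitting integer coefficients to these (and the overall shape) gives p.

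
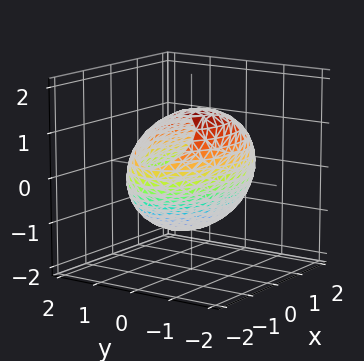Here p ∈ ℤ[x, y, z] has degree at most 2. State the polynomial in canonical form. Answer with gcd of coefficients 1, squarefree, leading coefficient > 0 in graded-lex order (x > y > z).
x^2 + 2*x*z + 2*y^2 + 3*y*z + 3*z^2 - 3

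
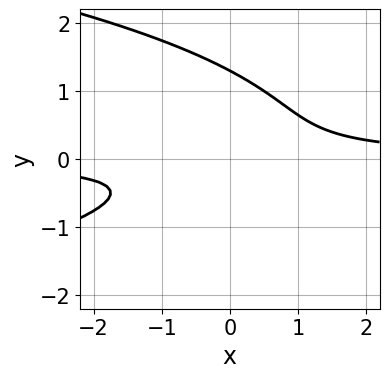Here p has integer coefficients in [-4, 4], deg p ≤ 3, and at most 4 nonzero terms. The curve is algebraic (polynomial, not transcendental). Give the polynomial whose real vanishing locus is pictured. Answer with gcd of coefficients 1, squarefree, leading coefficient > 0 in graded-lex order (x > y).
First, the degree is 3 — a generic line meets the curve in up to 3 points.
Then, reading off the gridlines: the curve avoids every integer x-axis point in the box.
Finally, these observations pin down the coefficients.

2*y^3 + 2*x*y - 2*y^2 - 1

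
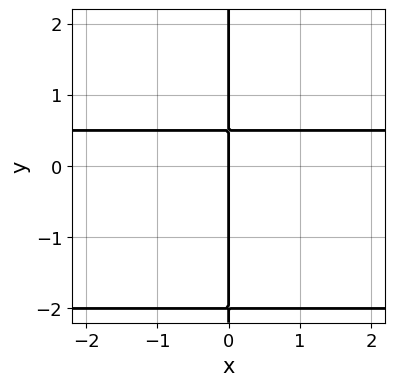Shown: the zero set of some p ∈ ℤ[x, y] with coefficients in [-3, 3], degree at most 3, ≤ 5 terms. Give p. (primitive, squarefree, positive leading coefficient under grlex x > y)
2*x*y^2 + 3*x*y - 2*x

deg p = 3. A generic line meets the curve in up to 3 points.
From the axis intercepts and sections: it crosses the x-axis at the gridline x = 0; every point of the y-axis in the box is on the curve.
Putting this together gives p.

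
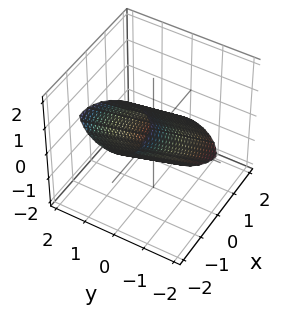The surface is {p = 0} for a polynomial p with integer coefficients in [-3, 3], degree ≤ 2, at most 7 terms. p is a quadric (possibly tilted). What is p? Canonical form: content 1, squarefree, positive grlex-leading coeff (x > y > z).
x^2 + 2*x*z + y^2 + z^2 - 1

(a) deg p = 2. The shape is more complex than any degree-1 surface.
(b) Against the integer gridlines: the y-axis gridline crossings are at y ∈ {-1, 1}; among the integer gridlines, it crosses the x-axis at x ∈ {-1, 1}.
(c) Together with the visible shape, these determine p as stated. Check: (0, 0, 1) on the z-axis lies on the surface, and p(0, 0, 1) = 0. ✓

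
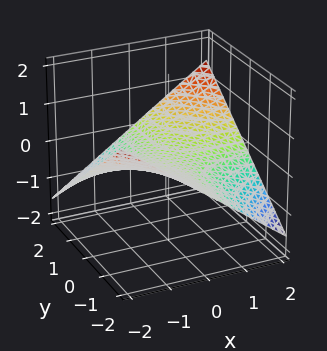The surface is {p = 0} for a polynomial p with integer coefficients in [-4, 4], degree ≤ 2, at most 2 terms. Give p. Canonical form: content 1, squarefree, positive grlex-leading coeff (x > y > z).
(a) deg p = 2. A saddle surface; a quadric.
(b) From the axis intercepts and sections: every point of the y-axis in the box is on the surface; the visible x-axis segment lies entirely on the surface; one z-axis crossing is at z = 0.
(c) Together with the visible shape, these determine p as stated.

x*y - 3*z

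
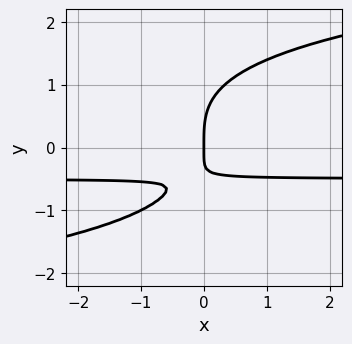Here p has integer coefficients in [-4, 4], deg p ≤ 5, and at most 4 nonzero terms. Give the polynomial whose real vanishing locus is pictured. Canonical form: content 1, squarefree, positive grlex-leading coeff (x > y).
y^4 - 2*x*y - x

First, the degree is 4 — a generic line meets the curve in up to 4 points.
Then, reading off the gridlines: it meets the x-axis at x = 0 (among the integer gridlines); it crosses the y-axis at the gridline y = 0.
Finally, the integer polynomial consistent with all of this is the stated p.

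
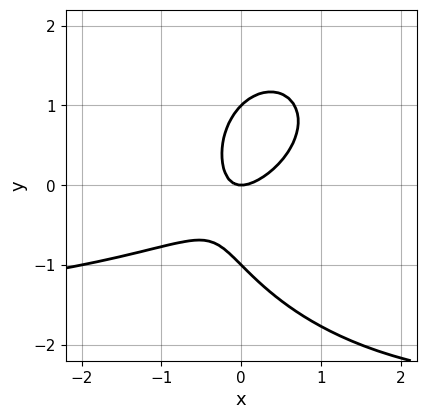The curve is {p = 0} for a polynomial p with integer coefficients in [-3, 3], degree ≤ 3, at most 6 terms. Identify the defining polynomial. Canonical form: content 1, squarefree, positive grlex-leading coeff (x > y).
1. deg p = 3. The shape is more complex than any degree-2 curve.
2. From the visible intercepts: it meets the x-axis at x = 0 (among the integer gridlines); among the integer gridlines, it crosses the y-axis at y ∈ {-1, 0, 1}.
3. The integer polynomial consistent with all of this is the stated p.

x^2*y + y^3 + 2*x^2 - 2*x*y - y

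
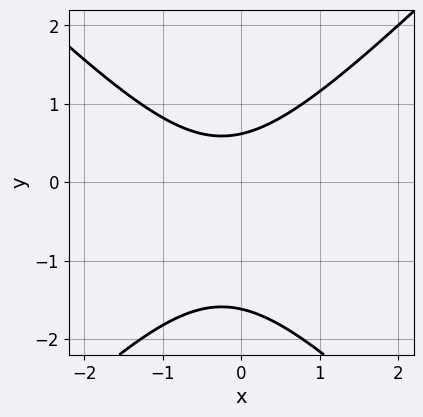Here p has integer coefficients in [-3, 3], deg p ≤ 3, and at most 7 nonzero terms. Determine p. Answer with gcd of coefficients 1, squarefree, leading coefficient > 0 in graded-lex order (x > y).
2*x^2 - 2*y^2 + x - 2*y + 2

1. Degree: no degree-1 curve has this shape, so deg p = 2.
2. Observable constraints: no x-intercept at any integer in the box.
3. Solving for integer coefficients yields p as stated.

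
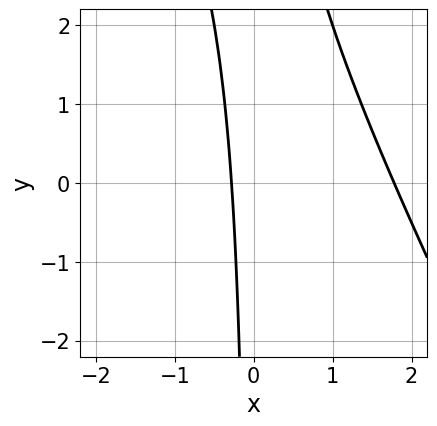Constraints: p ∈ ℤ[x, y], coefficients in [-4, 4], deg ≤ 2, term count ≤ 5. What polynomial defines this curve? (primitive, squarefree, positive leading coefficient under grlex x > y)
2*x^2 + x*y - 3*x - 1

1. Degree: no degree-1 curve has this shape, so deg p = 2.
2. Against the integer gridlines: the curve avoids every integer y-axis point in the box.
3. These observations pin down the coefficients.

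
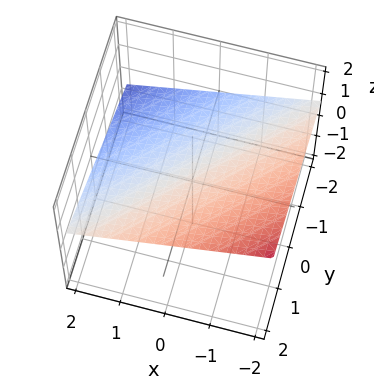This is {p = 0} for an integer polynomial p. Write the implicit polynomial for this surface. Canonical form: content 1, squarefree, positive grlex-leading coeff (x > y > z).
x - y + 3*z - 2

Degree: the surface is flat (a plane), so deg p = 1.
Checking where it meets the axes: it meets the y-axis at y = -2 (among the integer gridlines); one x-axis crossing is at x = 2.
Together with the visible shape, these determine p as stated.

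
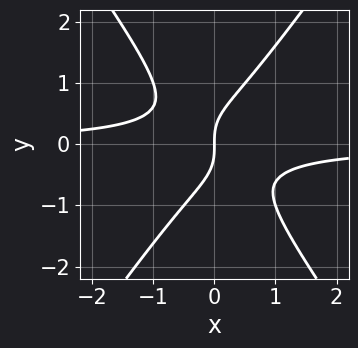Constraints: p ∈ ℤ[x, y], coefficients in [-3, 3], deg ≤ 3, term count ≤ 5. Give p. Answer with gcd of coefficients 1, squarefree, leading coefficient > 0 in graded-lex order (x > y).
Degree: a generic line meets the curve in up to 3 points, so deg p = 3.
From the axis intercepts and sections: it crosses the y-axis at the gridline y = 0; it crosses the x-axis at the gridline x = 0.
Together with the visible shape, these determine p as stated.

2*x^2*y - y^3 + x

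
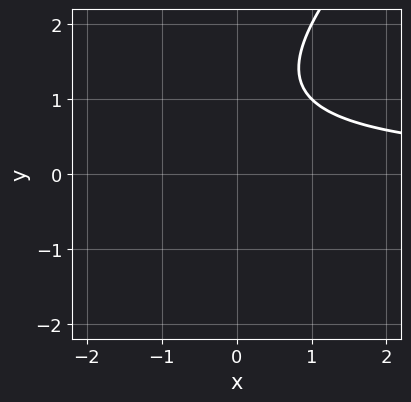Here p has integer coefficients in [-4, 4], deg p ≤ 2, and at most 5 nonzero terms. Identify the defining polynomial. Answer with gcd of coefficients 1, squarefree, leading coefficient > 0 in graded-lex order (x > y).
x*y - y^2 + 2*y - 2

First, deg p = 2. No degree-1 curve has this shape.
Next, from the visible intercepts: no y-intercept at any integer in the box; it misses every integer gridline on the x-axis.
Finally, assembling these constraints gives the stated polynomial.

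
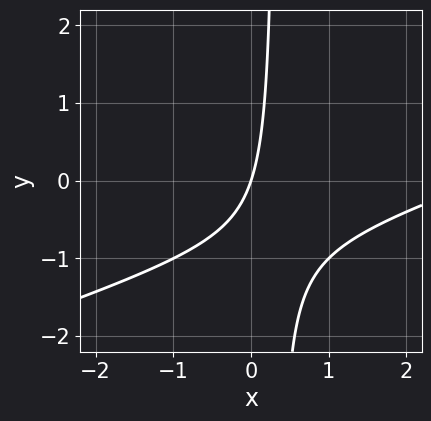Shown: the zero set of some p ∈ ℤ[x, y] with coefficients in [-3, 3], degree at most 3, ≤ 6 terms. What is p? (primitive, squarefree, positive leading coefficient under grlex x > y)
x^2 - 3*x*y - 3*x + y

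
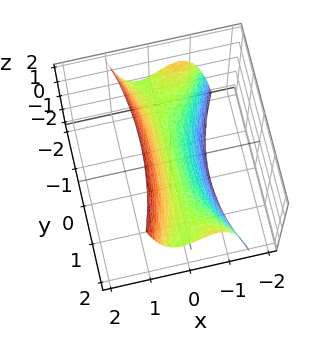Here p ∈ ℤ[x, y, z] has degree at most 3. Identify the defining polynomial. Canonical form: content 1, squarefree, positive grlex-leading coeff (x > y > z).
3*x^3 - x*y^2 + 2*x^2 + 3*x - 2*z

First, deg p = 3. A generic line meets the surface in up to 3 points.
Then, observable constraints: every point of the y-axis in the box is on the surface; one x-axis crossing is at x = 0; one z-axis crossing is at z = 0.
Finally, assembling these constraints gives the stated polynomial.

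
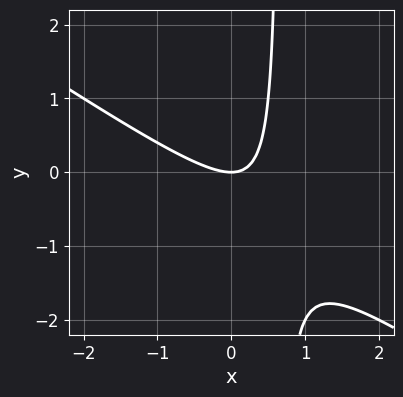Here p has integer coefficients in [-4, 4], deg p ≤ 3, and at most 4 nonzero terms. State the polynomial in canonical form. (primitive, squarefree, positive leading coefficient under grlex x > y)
2*x^2 + 3*x*y - 2*y

deg p = 2. No degree-1 curve has this shape.
From the visible intercepts: it meets the x-axis at x = 0 (among the integer gridlines); it crosses the y-axis at the gridline y = 0.
Solving for integer coefficients yields p as stated.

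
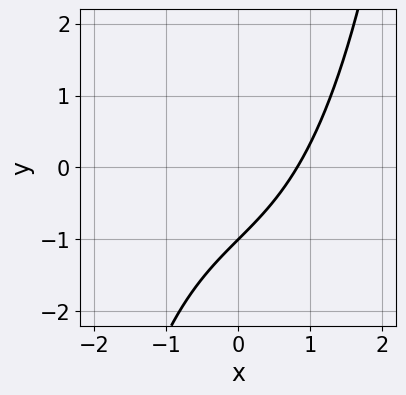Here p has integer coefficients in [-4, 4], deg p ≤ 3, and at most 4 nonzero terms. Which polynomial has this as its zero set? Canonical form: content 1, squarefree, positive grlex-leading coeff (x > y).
deg p = 3. No degree-2 curve has this shape.
Observable constraints: one y-axis crossing is at y = -1.
The integer polynomial consistent with all of this is the stated p.

x^3 + 3*x - 3*y - 3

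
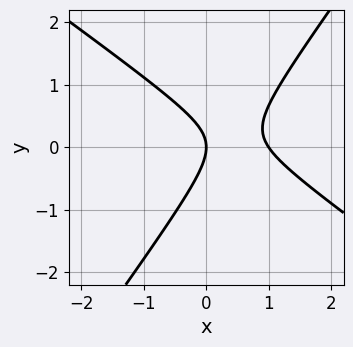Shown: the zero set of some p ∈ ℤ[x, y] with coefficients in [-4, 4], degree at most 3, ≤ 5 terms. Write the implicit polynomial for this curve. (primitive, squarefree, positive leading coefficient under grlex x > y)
First, deg p = 2.
Next, reading off the gridlines: one y-axis crossing is at y = 0; among the integer gridlines, it crosses the x-axis at x ∈ {0, 1}.
Finally, these observations pin down the coefficients.

3*x^2 + 2*x*y - 3*y^2 - 3*x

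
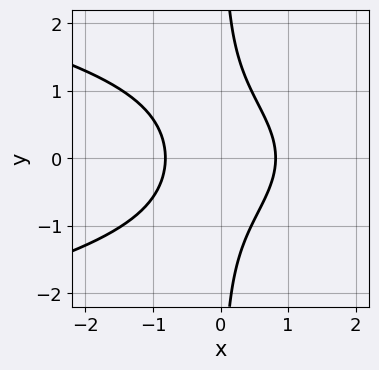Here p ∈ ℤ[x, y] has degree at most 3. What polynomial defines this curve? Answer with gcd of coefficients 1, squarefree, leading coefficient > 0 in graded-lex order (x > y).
Degree: no degree-2 curve has this shape, so deg p = 3.
Symmetries: the y ↦ −y reflection is a symmetry, so y appears only in even powers.
Against the integer gridlines: no y-intercept at any integer in the box.
The integer polynomial consistent with all of this is the stated p.

3*x*y^2 + 3*x^2 - 2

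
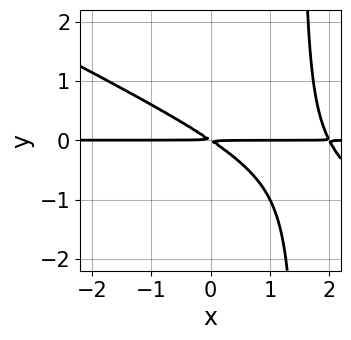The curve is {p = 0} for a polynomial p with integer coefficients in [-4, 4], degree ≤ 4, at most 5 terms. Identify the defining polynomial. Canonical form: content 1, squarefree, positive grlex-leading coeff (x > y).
deg p = 3. No degree-2 curve has this shape.
From the visible intercepts: every point of the x-axis in the box is on the curve.
These observations pin down the coefficients.

x^2*y + 2*x*y^2 - 2*x*y - 3*y^2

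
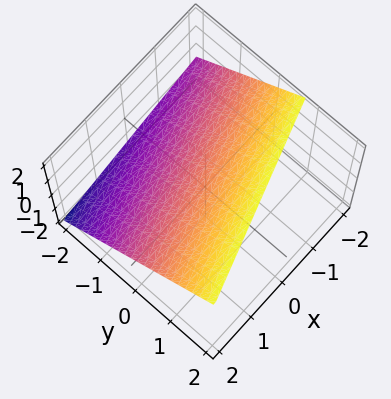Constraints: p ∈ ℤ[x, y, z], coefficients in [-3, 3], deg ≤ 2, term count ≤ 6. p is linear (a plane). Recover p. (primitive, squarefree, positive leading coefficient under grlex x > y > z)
x - 3*y + 3*z - 2

deg p = 1.
From the visible intercepts: it crosses the x-axis at the gridline x = 2.
Assembling these constraints gives the stated polynomial.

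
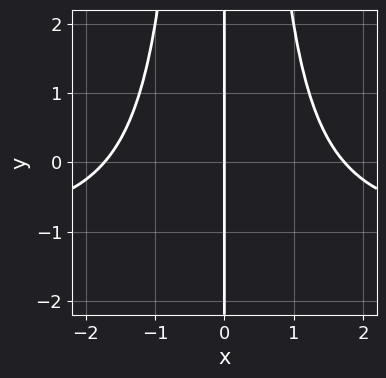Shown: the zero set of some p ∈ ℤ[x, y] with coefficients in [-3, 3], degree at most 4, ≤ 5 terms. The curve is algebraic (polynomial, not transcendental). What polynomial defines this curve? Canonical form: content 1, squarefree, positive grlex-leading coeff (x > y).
Degree: the shape is more complex than any degree-3 curve, so deg p = 4.
Checking where it meets the axes: the visible y-axis segment lies entirely on the curve; one x-axis crossing is at x = 0.
Solving for integer coefficients yields p as stated.

x^3*y + x^3 - 3*x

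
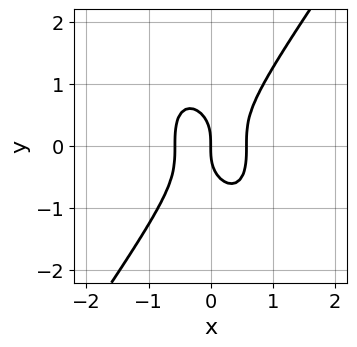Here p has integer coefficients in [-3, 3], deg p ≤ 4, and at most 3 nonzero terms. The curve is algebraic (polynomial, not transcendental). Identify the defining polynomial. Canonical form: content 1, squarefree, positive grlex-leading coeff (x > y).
Degree: no degree-2 curve has this shape, so deg p = 3.
Reading off the gridlines: it crosses the y-axis at the gridline y = 0; it meets the x-axis at x = 0 (among the integer gridlines).
These observations pin down the coefficients.

3*x^3 - y^3 - x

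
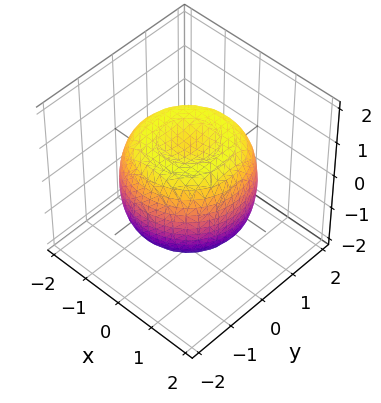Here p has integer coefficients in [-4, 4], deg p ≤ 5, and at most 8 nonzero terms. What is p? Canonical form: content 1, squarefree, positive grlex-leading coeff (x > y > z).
2*x^4 + 4*x^2*y^2 + 2*y^4 - 3*x^2 - 3*y^2 + 3*z^2 - 3

(a) deg p = 4. A generic line meets the surface in up to 4 points.
(b) Symmetries: rotational symmetry about the z-axis ⇒ p depends on x, y only through x² + y².
(c) Observable constraints: a circular section at z = -1 has radius between 1 and 2; the z-axis gridline crossings are at z ∈ {-1, 1}.
(d) Assembling these constraints gives the stated polynomial.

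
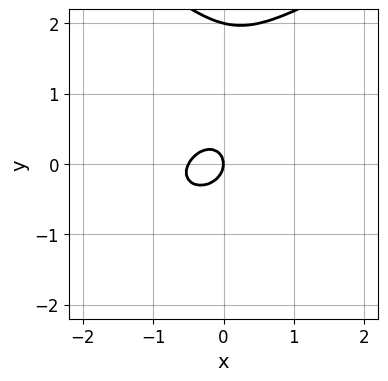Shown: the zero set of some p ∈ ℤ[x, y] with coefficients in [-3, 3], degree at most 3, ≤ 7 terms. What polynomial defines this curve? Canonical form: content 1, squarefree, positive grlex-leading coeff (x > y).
First, the degree is 3 — a generic line meets the curve in up to 3 points.
Next, from the axis intercepts and sections: it meets the x-axis at x = 0 (among the integer gridlines); among the integer gridlines, it crosses the y-axis at y ∈ {0, 2}.
Finally, fitting integer coefficients to these (and the overall shape) gives p.

y^3 - 2*x^2 + x*y - 2*y^2 - x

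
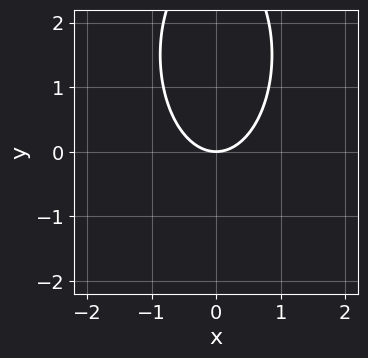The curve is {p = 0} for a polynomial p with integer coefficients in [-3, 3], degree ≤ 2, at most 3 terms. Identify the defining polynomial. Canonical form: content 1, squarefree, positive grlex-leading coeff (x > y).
3*x^2 + y^2 - 3*y

Degree: a generic line meets the curve in up to 2 points, so deg p = 2.
Symmetries: it's symmetric under x → −x, forcing even powers of x.
Against the integer gridlines: it crosses the y-axis at the gridline y = 0; it crosses the x-axis at the gridline x = 0.
Together with the visible shape, these determine p as stated.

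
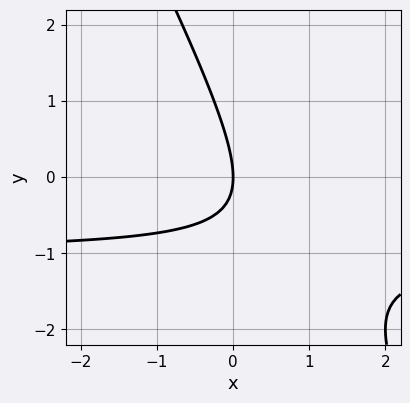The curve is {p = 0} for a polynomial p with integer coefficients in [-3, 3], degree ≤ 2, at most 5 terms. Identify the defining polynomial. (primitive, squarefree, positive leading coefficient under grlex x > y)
First, degree: a generic line meets the curve in up to 2 points, so deg p = 2.
Next, from the axis intercepts and sections: it crosses the y-axis at the gridline y = 0; it crosses the x-axis at the gridline x = 0.
Finally, assembling these constraints gives the stated polynomial.

2*x*y + y^2 + 2*x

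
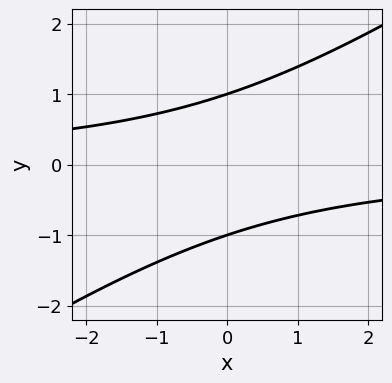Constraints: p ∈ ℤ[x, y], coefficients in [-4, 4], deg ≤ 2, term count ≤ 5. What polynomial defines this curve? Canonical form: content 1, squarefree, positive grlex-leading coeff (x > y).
2*x*y - 3*y^2 + 3

deg p = 2. The shape is more complex than any degree-1 curve.
From the axis intercepts and sections: it misses every integer gridline on the x-axis; among the integer gridlines, it crosses the y-axis at y ∈ {-1, 1}.
Fitting integer coefficients to these (and the overall shape) gives p.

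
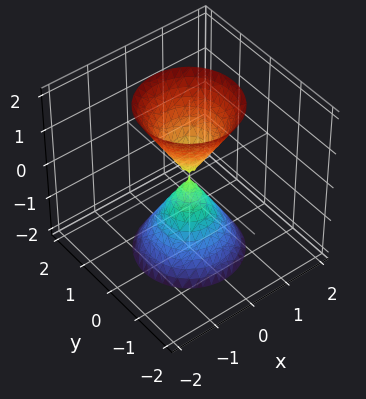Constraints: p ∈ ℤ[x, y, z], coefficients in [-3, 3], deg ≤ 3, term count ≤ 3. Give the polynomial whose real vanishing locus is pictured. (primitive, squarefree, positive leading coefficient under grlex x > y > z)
3*x^2 + 3*y^2 - z^2

(a) The picture has 2 separate pieces. Treating them together as one polynomial.
(b) deg p = 2. A double cone through the origin; a quadric.
(c) Symmetries: rotational symmetry about the z-axis ⇒ p depends on x, y only through x² + y²; it's symmetric under z → −z, forcing even powers of z.
(d) From the visible intercepts: it crosses the y-axis at the gridline y = 0; a circular section at z = -2 has radius between 1 and 2; one x-axis crossing is at x = 0; one z-axis crossing is at z = 0.
(e) Together with the visible shape, these determine p as stated.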